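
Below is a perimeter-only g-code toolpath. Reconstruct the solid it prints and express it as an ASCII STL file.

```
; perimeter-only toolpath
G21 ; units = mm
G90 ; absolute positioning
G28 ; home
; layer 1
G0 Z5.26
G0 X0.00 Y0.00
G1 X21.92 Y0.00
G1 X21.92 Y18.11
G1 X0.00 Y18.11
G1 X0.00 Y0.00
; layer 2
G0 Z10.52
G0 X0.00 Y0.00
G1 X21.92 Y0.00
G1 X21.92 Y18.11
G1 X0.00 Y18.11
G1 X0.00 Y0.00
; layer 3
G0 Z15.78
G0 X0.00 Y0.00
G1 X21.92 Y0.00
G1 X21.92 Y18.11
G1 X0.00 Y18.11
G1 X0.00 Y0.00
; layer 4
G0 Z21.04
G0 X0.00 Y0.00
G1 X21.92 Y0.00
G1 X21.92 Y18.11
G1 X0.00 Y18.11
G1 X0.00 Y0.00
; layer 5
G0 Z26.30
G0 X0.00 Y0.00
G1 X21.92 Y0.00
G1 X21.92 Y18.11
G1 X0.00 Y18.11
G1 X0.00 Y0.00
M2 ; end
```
solid part
  facet normal 0.0000 0.0000 -1.0000
    outer loop
      vertex 21.92 18.11 0.00
      vertex 21.92 0.00 0.00
      vertex 0.00 0.00 0.00
    endloop
  endfacet
  facet normal 0.0000 0.0000 -1.0000
    outer loop
      vertex 0.00 18.11 0.00
      vertex 21.92 18.11 0.00
      vertex 0.00 0.00 0.00
    endloop
  endfacet
  facet normal 0.0000 0.0000 1.0000
    outer loop
      vertex 0.00 0.00 26.30
      vertex 21.92 0.00 26.30
      vertex 21.92 18.11 26.30
    endloop
  endfacet
  facet normal 0.0000 0.0000 1.0000
    outer loop
      vertex 0.00 0.00 26.30
      vertex 21.92 18.11 26.30
      vertex 0.00 18.11 26.30
    endloop
  endfacet
  facet normal 0.0000 -1.0000 0.0000
    outer loop
      vertex 0.00 0.00 0.00
      vertex 21.92 0.00 0.00
      vertex 21.92 0.00 26.30
    endloop
  endfacet
  facet normal 0.0000 -1.0000 0.0000
    outer loop
      vertex 0.00 0.00 0.00
      vertex 21.92 0.00 26.30
      vertex 0.00 0.00 26.30
    endloop
  endfacet
  facet normal 0.0000 1.0000 0.0000
    outer loop
      vertex 21.92 18.11 26.30
      vertex 21.92 18.11 0.00
      vertex 0.00 18.11 0.00
    endloop
  endfacet
  facet normal 0.0000 1.0000 0.0000
    outer loop
      vertex 0.00 18.11 26.30
      vertex 21.92 18.11 26.30
      vertex 0.00 18.11 0.00
    endloop
  endfacet
  facet normal -1.0000 0.0000 0.0000
    outer loop
      vertex 0.00 18.11 26.30
      vertex 0.00 18.11 0.00
      vertex 0.00 0.00 0.00
    endloop
  endfacet
  facet normal -1.0000 0.0000 0.0000
    outer loop
      vertex 0.00 0.00 26.30
      vertex 0.00 18.11 26.30
      vertex 0.00 0.00 0.00
    endloop
  endfacet
  facet normal 1.0000 0.0000 0.0000
    outer loop
      vertex 21.92 0.00 0.00
      vertex 21.92 18.11 0.00
      vertex 21.92 18.11 26.30
    endloop
  endfacet
  facet normal 1.0000 0.0000 0.0000
    outer loop
      vertex 21.92 0.00 0.00
      vertex 21.92 18.11 26.30
      vertex 21.92 0.00 26.30
    endloop
  endfacet
endsolid part

The G0 Z moves step by Δz≈5.26 mm. Every layer's G1 loop is the same polygon, so the solid is a straight extrusion of it from z=0 to z≈26.3. Closing with flat bottom and top caps and triangulating gives 12 facets — a rectangular box, roughly 21.9 × 18.1 mm footprint and 26.3 mm tall.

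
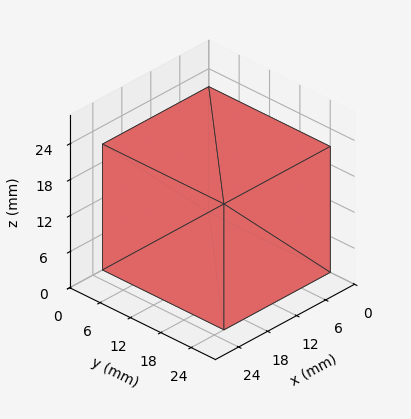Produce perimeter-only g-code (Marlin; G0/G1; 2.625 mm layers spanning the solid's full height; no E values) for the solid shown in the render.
Reading the render: the shape is a rectangular box, roughly 22 × 24 mm footprint and 21 mm tall (dimensions read to the nearest mm from the axis ticks). For the g-code, the solid's height is divided into equal slices at the stated Δz and each level perimeter traced with G1 moves after a G0 lift.

; perimeter-only toolpath
G21 ; units = mm
G90 ; absolute positioning
G28 ; home
; layer 1
G0 Z2.625
G0 X0.000 Y0.000
G1 X22.000 Y0.000
G1 X22.000 Y24.000
G1 X0.000 Y24.000
G1 X0.000 Y0.000
; layer 2
G0 Z5.250
G0 X0.000 Y0.000
G1 X22.000 Y0.000
G1 X22.000 Y24.000
G1 X0.000 Y24.000
G1 X0.000 Y0.000
; layer 3
G0 Z7.875
G0 X0.000 Y0.000
G1 X22.000 Y0.000
G1 X22.000 Y24.000
G1 X0.000 Y24.000
G1 X0.000 Y0.000
; layer 4
G0 Z10.500
G0 X0.000 Y0.000
G1 X22.000 Y0.000
G1 X22.000 Y24.000
G1 X0.000 Y24.000
G1 X0.000 Y0.000
; layer 5
G0 Z13.125
G0 X0.000 Y0.000
G1 X22.000 Y0.000
G1 X22.000 Y24.000
G1 X0.000 Y24.000
G1 X0.000 Y0.000
; layer 6
G0 Z15.750
G0 X0.000 Y0.000
G1 X22.000 Y0.000
G1 X22.000 Y24.000
G1 X0.000 Y24.000
G1 X0.000 Y0.000
; layer 7
G0 Z18.375
G0 X0.000 Y0.000
G1 X22.000 Y0.000
G1 X22.000 Y24.000
G1 X0.000 Y24.000
G1 X0.000 Y0.000
; layer 8
G0 Z21.000
G0 X0.000 Y0.000
G1 X22.000 Y0.000
G1 X22.000 Y24.000
G1 X0.000 Y24.000
G1 X0.000 Y0.000
M2 ; end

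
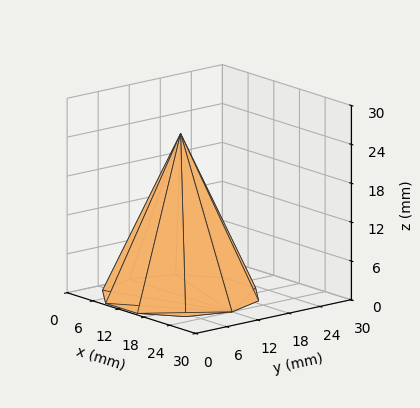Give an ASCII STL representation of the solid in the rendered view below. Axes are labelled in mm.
Reading the render: the shape is a regular 10-sided pyramid, base circumscribed radius ≈ 12 mm, apex at z ≈ 25 mm (dimensions read to the nearest mm from the axis ticks). For the STL, each face is triangulated and given an outward normal.

solid part
  facet normal 0.0000 0.0000 -1.0000
    outer loop
      vertex 15.71 23.41 0.00
      vertex 21.71 19.05 0.00
      vertex 24.00 12.00 0.00
    endloop
  endfacet
  facet normal 0.0000 0.0000 -1.0000
    outer loop
      vertex 8.29 23.41 0.00
      vertex 15.71 23.41 0.00
      vertex 24.00 12.00 0.00
    endloop
  endfacet
  facet normal 0.0000 0.0000 -1.0000
    outer loop
      vertex 2.29 19.05 0.00
      vertex 8.29 23.41 0.00
      vertex 24.00 12.00 0.00
    endloop
  endfacet
  facet normal 0.0000 0.0000 -1.0000
    outer loop
      vertex 0.00 12.00 0.00
      vertex 2.29 19.05 0.00
      vertex 24.00 12.00 0.00
    endloop
  endfacet
  facet normal 0.0000 0.0000 -1.0000
    outer loop
      vertex 2.29 4.95 0.00
      vertex 0.00 12.00 0.00
      vertex 24.00 12.00 0.00
    endloop
  endfacet
  facet normal 0.0000 0.0000 -1.0000
    outer loop
      vertex 8.29 0.59 0.00
      vertex 2.29 4.95 0.00
      vertex 24.00 12.00 0.00
    endloop
  endfacet
  facet normal 0.0000 0.0000 -1.0000
    outer loop
      vertex 15.71 0.59 0.00
      vertex 8.29 0.59 0.00
      vertex 24.00 12.00 0.00
    endloop
  endfacet
  facet normal 0.0000 0.0000 -1.0000
    outer loop
      vertex 21.71 4.95 0.00
      vertex 15.71 0.59 0.00
      vertex 24.00 12.00 0.00
    endloop
  endfacet
  facet normal 0.8652 0.2810 0.4153
    outer loop
      vertex 24.00 12.00 0.00
      vertex 21.71 19.05 0.00
      vertex 12.00 12.00 25.00
    endloop
  endfacet
  facet normal 0.5348 0.7359 0.4152
    outer loop
      vertex 21.71 19.05 0.00
      vertex 15.71 23.41 0.00
      vertex 12.00 12.00 25.00
    endloop
  endfacet
  facet normal 0.0000 0.9097 0.4152
    outer loop
      vertex 15.71 23.41 0.00
      vertex 8.29 23.41 0.00
      vertex 12.00 12.00 25.00
    endloop
  endfacet
  facet normal -0.5348 0.7359 0.4152
    outer loop
      vertex 8.29 23.41 0.00
      vertex 2.29 19.05 0.00
      vertex 12.00 12.00 25.00
    endloop
  endfacet
  facet normal -0.8652 0.2810 0.4153
    outer loop
      vertex 2.29 19.05 0.00
      vertex 0.00 12.00 0.00
      vertex 12.00 12.00 25.00
    endloop
  endfacet
  facet normal -0.8652 -0.2810 0.4153
    outer loop
      vertex 0.00 12.00 0.00
      vertex 2.29 4.95 0.00
      vertex 12.00 12.00 25.00
    endloop
  endfacet
  facet normal -0.5348 -0.7359 0.4152
    outer loop
      vertex 2.29 4.95 0.00
      vertex 8.29 0.59 0.00
      vertex 12.00 12.00 25.00
    endloop
  endfacet
  facet normal 0.0000 -0.9097 0.4152
    outer loop
      vertex 8.29 0.59 0.00
      vertex 15.71 0.59 0.00
      vertex 12.00 12.00 25.00
    endloop
  endfacet
  facet normal 0.5348 -0.7359 0.4152
    outer loop
      vertex 15.71 0.59 0.00
      vertex 21.71 4.95 0.00
      vertex 12.00 12.00 25.00
    endloop
  endfacet
  facet normal 0.8652 -0.2810 0.4153
    outer loop
      vertex 21.71 4.95 0.00
      vertex 24.00 12.00 0.00
      vertex 12.00 12.00 25.00
    endloop
  endfacet
endsolid part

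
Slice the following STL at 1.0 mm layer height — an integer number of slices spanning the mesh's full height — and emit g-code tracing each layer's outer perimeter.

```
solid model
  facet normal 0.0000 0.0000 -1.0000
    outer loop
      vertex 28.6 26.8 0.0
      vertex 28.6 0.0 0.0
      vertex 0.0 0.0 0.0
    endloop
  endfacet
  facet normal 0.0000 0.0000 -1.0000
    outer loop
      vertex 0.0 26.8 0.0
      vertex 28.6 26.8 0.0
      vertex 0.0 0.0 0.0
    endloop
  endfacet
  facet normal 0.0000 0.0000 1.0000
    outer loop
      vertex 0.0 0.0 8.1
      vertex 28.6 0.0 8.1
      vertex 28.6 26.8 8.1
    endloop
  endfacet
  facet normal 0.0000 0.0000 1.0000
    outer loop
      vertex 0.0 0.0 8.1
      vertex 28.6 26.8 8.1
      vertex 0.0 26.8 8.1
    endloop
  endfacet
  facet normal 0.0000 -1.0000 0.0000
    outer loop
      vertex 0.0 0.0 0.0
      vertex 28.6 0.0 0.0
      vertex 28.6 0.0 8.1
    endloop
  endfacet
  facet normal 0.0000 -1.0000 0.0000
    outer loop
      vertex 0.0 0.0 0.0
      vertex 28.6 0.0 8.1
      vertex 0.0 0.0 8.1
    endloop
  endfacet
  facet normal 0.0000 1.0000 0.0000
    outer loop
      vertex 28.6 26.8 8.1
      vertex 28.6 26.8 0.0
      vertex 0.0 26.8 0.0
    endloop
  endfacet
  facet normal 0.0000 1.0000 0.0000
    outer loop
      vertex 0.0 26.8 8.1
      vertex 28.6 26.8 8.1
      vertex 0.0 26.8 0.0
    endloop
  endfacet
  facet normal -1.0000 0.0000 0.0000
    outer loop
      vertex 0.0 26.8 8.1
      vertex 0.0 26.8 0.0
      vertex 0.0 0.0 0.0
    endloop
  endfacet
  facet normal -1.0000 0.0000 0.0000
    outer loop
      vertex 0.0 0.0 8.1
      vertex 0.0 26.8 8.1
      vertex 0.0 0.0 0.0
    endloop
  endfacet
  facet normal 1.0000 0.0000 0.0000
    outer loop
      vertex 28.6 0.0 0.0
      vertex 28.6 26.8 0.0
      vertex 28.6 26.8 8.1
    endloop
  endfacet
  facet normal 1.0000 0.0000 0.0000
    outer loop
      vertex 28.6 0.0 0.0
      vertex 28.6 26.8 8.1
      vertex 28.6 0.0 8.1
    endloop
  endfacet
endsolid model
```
; perimeter-only toolpath
G21 ; units = mm
G90 ; absolute positioning
G28 ; home
; layer 1
G0 Z1.0
G0 X0.0 Y0.0
G1 X28.6 Y0.0
G1 X28.6 Y26.8
G1 X0.0 Y26.8
G1 X0.0 Y0.0
; layer 2
G0 Z2.0
G0 X0.0 Y0.0
G1 X28.6 Y0.0
G1 X28.6 Y26.8
G1 X0.0 Y26.8
G1 X0.0 Y0.0
; layer 3
G0 Z3.0
G0 X0.0 Y0.0
G1 X28.6 Y0.0
G1 X28.6 Y26.8
G1 X0.0 Y26.8
G1 X0.0 Y0.0
; layer 4
G0 Z4.0
G0 X0.0 Y0.0
G1 X28.6 Y0.0
G1 X28.6 Y26.8
G1 X0.0 Y26.8
G1 X0.0 Y0.0
; layer 5
G0 Z5.1
G0 X0.0 Y0.0
G1 X28.6 Y0.0
G1 X28.6 Y26.8
G1 X0.0 Y26.8
G1 X0.0 Y0.0
; layer 6
G0 Z6.1
G0 X0.0 Y0.0
G1 X28.6 Y0.0
G1 X28.6 Y26.8
G1 X0.0 Y26.8
G1 X0.0 Y0.0
; layer 7
G0 Z7.1
G0 X0.0 Y0.0
G1 X28.6 Y0.0
G1 X28.6 Y26.8
G1 X0.0 Y26.8
G1 X0.0 Y0.0
; layer 8
G0 Z8.1
G0 X0.0 Y0.0
G1 X28.6 Y0.0
G1 X28.6 Y26.8
G1 X0.0 Y26.8
G1 X0.0 Y0.0
M2 ; end

The solid is a rectangular box, roughly 28.6 × 26.8 mm footprint and 8.1 mm tall. Slicing at Δz = 1.0 mm — 8 equal slices spanning the solid's height, so layer i sits at z = i·h/8 — gives 8 non-empty perimeters. Each is a 4-segment closed polygon; G0 lifts to the layer z and rapids to the start vertex, then G1 traces the edges.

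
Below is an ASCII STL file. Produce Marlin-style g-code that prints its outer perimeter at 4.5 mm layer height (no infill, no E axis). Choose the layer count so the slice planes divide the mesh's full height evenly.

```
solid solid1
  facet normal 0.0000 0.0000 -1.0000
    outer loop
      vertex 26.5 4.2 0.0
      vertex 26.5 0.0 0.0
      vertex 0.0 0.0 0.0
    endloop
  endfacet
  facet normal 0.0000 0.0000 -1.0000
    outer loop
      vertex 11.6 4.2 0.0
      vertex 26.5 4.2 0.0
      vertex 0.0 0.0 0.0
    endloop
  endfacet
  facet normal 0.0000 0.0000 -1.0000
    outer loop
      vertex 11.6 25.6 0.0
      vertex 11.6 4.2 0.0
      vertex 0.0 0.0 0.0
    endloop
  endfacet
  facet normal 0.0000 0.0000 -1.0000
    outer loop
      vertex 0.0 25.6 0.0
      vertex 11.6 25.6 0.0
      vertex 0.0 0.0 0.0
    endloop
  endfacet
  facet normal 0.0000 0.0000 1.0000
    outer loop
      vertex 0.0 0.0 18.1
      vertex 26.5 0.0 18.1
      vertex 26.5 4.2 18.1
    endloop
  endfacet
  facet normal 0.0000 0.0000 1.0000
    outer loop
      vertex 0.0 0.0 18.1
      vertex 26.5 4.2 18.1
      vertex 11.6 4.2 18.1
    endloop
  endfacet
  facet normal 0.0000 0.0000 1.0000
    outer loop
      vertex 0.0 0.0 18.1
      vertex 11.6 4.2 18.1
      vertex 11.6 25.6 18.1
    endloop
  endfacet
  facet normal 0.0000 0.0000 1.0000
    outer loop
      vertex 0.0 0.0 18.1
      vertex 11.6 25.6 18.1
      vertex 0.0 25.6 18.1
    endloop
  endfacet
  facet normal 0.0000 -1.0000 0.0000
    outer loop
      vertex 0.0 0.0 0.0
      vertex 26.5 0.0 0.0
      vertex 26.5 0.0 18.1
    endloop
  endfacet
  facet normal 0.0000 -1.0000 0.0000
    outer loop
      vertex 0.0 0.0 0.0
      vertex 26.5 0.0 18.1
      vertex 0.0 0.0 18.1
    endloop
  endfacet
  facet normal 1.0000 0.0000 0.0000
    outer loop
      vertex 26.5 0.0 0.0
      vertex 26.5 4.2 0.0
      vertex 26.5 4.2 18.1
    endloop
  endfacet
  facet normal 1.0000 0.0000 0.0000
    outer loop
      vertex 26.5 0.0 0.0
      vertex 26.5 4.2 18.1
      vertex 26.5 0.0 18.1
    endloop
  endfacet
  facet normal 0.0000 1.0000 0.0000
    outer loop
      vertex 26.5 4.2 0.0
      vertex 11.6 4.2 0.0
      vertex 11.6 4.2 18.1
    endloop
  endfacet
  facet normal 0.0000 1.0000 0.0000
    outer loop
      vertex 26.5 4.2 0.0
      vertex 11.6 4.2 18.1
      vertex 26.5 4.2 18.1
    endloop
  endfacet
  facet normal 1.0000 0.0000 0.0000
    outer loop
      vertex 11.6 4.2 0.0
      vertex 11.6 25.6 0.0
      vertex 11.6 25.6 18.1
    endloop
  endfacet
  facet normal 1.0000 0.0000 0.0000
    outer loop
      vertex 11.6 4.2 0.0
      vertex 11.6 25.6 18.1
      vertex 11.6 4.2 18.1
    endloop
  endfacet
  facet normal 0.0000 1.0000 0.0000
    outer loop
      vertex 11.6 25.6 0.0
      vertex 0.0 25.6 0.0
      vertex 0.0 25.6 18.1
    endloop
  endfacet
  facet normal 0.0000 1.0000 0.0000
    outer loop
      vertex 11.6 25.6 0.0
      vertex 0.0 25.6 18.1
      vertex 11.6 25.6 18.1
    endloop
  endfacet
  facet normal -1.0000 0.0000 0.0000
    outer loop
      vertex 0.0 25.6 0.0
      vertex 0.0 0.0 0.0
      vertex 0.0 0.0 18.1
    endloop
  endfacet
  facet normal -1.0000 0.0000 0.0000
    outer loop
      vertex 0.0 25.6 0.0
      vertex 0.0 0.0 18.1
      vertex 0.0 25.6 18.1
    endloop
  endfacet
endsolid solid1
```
; perimeter-only toolpath
G21 ; units = mm
G90 ; absolute positioning
G28 ; home
; layer 1
G0 Z4.5
G0 X0.0 Y0.0
G1 X26.5 Y0.0
G1 X26.5 Y4.2
G1 X11.6 Y4.2
G1 X11.6 Y25.6
G1 X0.0 Y25.6
G1 X0.0 Y0.0
; layer 2
G0 Z9.1
G0 X0.0 Y0.0
G1 X26.5 Y0.0
G1 X26.5 Y4.2
G1 X11.6 Y4.2
G1 X11.6 Y25.6
G1 X0.0 Y25.6
G1 X0.0 Y0.0
; layer 3
G0 Z13.6
G0 X0.0 Y0.0
G1 X26.5 Y0.0
G1 X26.5 Y4.2
G1 X11.6 Y4.2
G1 X11.6 Y25.6
G1 X0.0 Y25.6
G1 X0.0 Y0.0
; layer 4
G0 Z18.1
G0 X0.0 Y0.0
G1 X26.5 Y0.0
G1 X26.5 Y4.2
G1 X11.6 Y4.2
G1 X11.6 Y25.6
G1 X0.0 Y25.6
G1 X0.0 Y0.0
M2 ; end

The solid is an L-shaped prism: outer 26.5 × 25.6 mm, arm thicknesses ≈ 4.2 mm (horizontal) and 11.6 mm (vertical), extruded 18.1 mm in z. Slicing at Δz = 4.5 mm — 4 equal slices spanning the solid's height, so layer i sits at z = i·h/4 — gives 4 non-empty perimeters. Each is a 6-segment closed polygon; G0 lifts to the layer z and rapids to the start vertex, then G1 traces the edges.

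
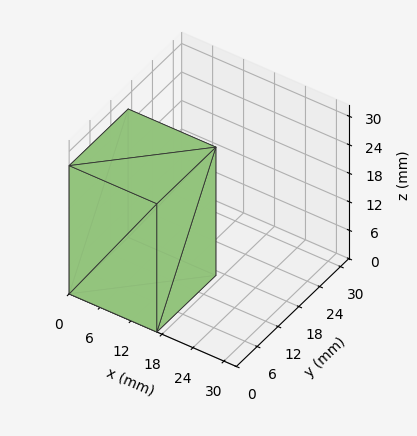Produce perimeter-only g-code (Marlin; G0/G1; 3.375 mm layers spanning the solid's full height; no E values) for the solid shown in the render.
Reading the render: the shape is a rectangular box, roughly 17 × 17 mm footprint and 27 mm tall (dimensions read to the nearest mm from the axis ticks). For the g-code, the solid's height is divided into equal slices at the stated Δz and each level perimeter traced with G1 moves after a G0 lift.

; perimeter-only toolpath
G21 ; units = mm
G90 ; absolute positioning
G28 ; home
; layer 1
G0 Z3.375
G0 X0.000 Y0.000
G1 X17.000 Y0.000
G1 X17.000 Y17.000
G1 X0.000 Y17.000
G1 X0.000 Y0.000
; layer 2
G0 Z6.750
G0 X0.000 Y0.000
G1 X17.000 Y0.000
G1 X17.000 Y17.000
G1 X0.000 Y17.000
G1 X0.000 Y0.000
; layer 3
G0 Z10.125
G0 X0.000 Y0.000
G1 X17.000 Y0.000
G1 X17.000 Y17.000
G1 X0.000 Y17.000
G1 X0.000 Y0.000
; layer 4
G0 Z13.500
G0 X0.000 Y0.000
G1 X17.000 Y0.000
G1 X17.000 Y17.000
G1 X0.000 Y17.000
G1 X0.000 Y0.000
; layer 5
G0 Z16.875
G0 X0.000 Y0.000
G1 X17.000 Y0.000
G1 X17.000 Y17.000
G1 X0.000 Y17.000
G1 X0.000 Y0.000
; layer 6
G0 Z20.250
G0 X0.000 Y0.000
G1 X17.000 Y0.000
G1 X17.000 Y17.000
G1 X0.000 Y17.000
G1 X0.000 Y0.000
; layer 7
G0 Z23.625
G0 X0.000 Y0.000
G1 X17.000 Y0.000
G1 X17.000 Y17.000
G1 X0.000 Y17.000
G1 X0.000 Y0.000
; layer 8
G0 Z27.000
G0 X0.000 Y0.000
G1 X17.000 Y0.000
G1 X17.000 Y17.000
G1 X0.000 Y17.000
G1 X0.000 Y0.000
M2 ; end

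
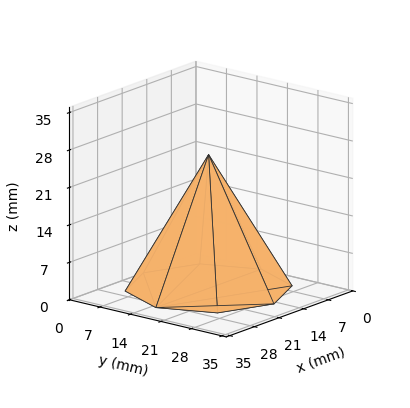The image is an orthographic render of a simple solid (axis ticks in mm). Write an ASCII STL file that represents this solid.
Reading the render: the shape is a regular 8-sided pyramid, base circumscribed radius ≈ 15 mm, apex at z ≈ 25 mm (dimensions read to the nearest mm from the axis ticks). For the STL, each face is triangulated and given an outward normal.

solid part
  facet normal 0.0000 0.0000 -1.0000
    outer loop
      vertex 15.0 30.0 0.0
      vertex 25.6 25.6 0.0
      vertex 30.0 15.0 0.0
    endloop
  endfacet
  facet normal 0.0000 0.0000 -1.0000
    outer loop
      vertex 4.4 25.6 0.0
      vertex 15.0 30.0 0.0
      vertex 30.0 15.0 0.0
    endloop
  endfacet
  facet normal 0.0000 0.0000 -1.0000
    outer loop
      vertex 0.0 15.0 0.0
      vertex 4.4 25.6 0.0
      vertex 30.0 15.0 0.0
    endloop
  endfacet
  facet normal 0.0000 0.0000 -1.0000
    outer loop
      vertex 4.4 4.4 0.0
      vertex 0.0 15.0 0.0
      vertex 30.0 15.0 0.0
    endloop
  endfacet
  facet normal 0.0000 0.0000 -1.0000
    outer loop
      vertex 15.0 0.0 0.0
      vertex 4.4 4.4 0.0
      vertex 30.0 15.0 0.0
    endloop
  endfacet
  facet normal 0.0000 0.0000 -1.0000
    outer loop
      vertex 25.6 4.4 0.0
      vertex 15.0 0.0 0.0
      vertex 30.0 15.0 0.0
    endloop
  endfacet
  facet normal 0.8078 0.3353 0.4847
    outer loop
      vertex 30.0 15.0 0.0
      vertex 25.6 25.6 0.0
      vertex 15.0 15.0 25.0
    endloop
  endfacet
  facet normal 0.3353 0.8078 0.4847
    outer loop
      vertex 25.6 25.6 0.0
      vertex 15.0 30.0 0.0
      vertex 15.0 15.0 25.0
    endloop
  endfacet
  facet normal -0.3353 0.8078 0.4847
    outer loop
      vertex 15.0 30.0 0.0
      vertex 4.4 25.6 0.0
      vertex 15.0 15.0 25.0
    endloop
  endfacet
  facet normal -0.8078 0.3353 0.4847
    outer loop
      vertex 4.4 25.6 0.0
      vertex 0.0 15.0 0.0
      vertex 15.0 15.0 25.0
    endloop
  endfacet
  facet normal -0.8078 -0.3353 0.4847
    outer loop
      vertex 0.0 15.0 0.0
      vertex 4.4 4.4 0.0
      vertex 15.0 15.0 25.0
    endloop
  endfacet
  facet normal -0.3353 -0.8078 0.4847
    outer loop
      vertex 4.4 4.4 0.0
      vertex 15.0 0.0 0.0
      vertex 15.0 15.0 25.0
    endloop
  endfacet
  facet normal 0.3353 -0.8078 0.4847
    outer loop
      vertex 15.0 0.0 0.0
      vertex 25.6 4.4 0.0
      vertex 15.0 15.0 25.0
    endloop
  endfacet
  facet normal 0.8078 -0.3353 0.4847
    outer loop
      vertex 25.6 4.4 0.0
      vertex 30.0 15.0 0.0
      vertex 15.0 15.0 25.0
    endloop
  endfacet
endsolid part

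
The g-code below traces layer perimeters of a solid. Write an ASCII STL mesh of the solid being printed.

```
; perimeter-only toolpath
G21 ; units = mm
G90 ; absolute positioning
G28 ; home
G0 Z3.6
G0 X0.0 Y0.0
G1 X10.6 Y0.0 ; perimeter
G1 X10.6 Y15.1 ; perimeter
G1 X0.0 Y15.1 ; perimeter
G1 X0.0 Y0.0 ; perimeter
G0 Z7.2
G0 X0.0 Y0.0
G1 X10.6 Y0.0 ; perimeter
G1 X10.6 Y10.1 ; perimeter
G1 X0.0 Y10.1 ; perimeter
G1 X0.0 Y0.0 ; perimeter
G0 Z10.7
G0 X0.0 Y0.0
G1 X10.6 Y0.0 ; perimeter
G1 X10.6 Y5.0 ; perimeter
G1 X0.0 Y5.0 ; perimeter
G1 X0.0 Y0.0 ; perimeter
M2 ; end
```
solid part
  facet normal 0.0000 0.0000 -1.0000
    outer loop
      vertex 10.6 20.1 0.0
      vertex 10.6 0.0 0.0
      vertex 0.0 0.0 0.0
    endloop
  endfacet
  facet normal 0.0000 0.0000 -1.0000
    outer loop
      vertex 0.0 20.1 0.0
      vertex 10.6 20.1 0.0
      vertex 0.0 0.0 0.0
    endloop
  endfacet
  facet normal 0.0000 -1.0000 0.0000
    outer loop
      vertex 0.0 0.0 0.0
      vertex 10.6 0.0 0.0
      vertex 10.6 0.0 14.3
    endloop
  endfacet
  facet normal 0.0000 -1.0000 0.0000
    outer loop
      vertex 0.0 0.0 0.0
      vertex 10.6 0.0 14.3
      vertex 0.0 0.0 14.3
    endloop
  endfacet
  facet normal 0.0000 0.5797 0.8148
    outer loop
      vertex 0.0 0.0 14.3
      vertex 10.6 0.0 14.3
      vertex 10.6 20.1 0.0
    endloop
  endfacet
  facet normal 0.0000 0.5797 0.8148
    outer loop
      vertex 0.0 0.0 14.3
      vertex 10.6 20.1 0.0
      vertex 0.0 20.1 0.0
    endloop
  endfacet
  facet normal -1.0000 0.0000 0.0000
    outer loop
      vertex 0.0 0.0 14.3
      vertex 0.0 20.1 0.0
      vertex 0.0 0.0 0.0
    endloop
  endfacet
  facet normal 1.0000 0.0000 0.0000
    outer loop
      vertex 10.6 0.0 0.0
      vertex 10.6 20.1 0.0
      vertex 10.6 0.0 14.3
    endloop
  endfacet
endsolid part

The G0 Z moves step by Δz≈3.6 mm. The G1 loops shrink linearly with z, so the solid tapers from its base footprint up to z≈14.3. Closing with a flat bottom cap and the tapered top and triangulating gives 8 facets — a wedge (ramp): 10.6 × 20.1 mm base, rising to 14.3 mm along the y=0 edge and sloping linearly to z=0 at y=20.1.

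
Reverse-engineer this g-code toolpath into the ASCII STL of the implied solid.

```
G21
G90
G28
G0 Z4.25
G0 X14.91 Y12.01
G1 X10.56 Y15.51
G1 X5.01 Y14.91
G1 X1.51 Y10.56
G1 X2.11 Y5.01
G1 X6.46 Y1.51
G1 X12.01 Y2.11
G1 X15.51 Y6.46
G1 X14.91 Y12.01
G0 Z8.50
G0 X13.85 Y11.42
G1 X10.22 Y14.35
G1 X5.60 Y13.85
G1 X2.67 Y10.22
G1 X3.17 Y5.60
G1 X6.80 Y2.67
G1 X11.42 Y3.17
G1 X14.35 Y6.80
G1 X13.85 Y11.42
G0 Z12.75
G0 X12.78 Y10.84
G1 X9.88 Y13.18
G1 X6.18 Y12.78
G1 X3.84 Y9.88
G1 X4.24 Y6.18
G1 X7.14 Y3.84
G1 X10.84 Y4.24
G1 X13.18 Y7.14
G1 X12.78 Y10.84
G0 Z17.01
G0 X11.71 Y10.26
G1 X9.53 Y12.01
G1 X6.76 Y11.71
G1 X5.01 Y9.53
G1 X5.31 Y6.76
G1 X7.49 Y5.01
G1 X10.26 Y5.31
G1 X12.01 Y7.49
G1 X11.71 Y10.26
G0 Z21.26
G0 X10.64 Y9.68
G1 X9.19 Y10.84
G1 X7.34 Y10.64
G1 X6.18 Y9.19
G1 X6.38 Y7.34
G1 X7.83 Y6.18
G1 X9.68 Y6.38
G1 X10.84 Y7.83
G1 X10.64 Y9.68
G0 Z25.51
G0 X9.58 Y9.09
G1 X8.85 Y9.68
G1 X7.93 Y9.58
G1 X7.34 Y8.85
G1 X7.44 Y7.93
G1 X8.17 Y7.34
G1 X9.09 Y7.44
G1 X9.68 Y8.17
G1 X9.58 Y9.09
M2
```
solid part
  facet normal 0.0000 0.0000 -1.0000
    outer loop
      vertex 4.43 15.98 0.00
      vertex 10.90 16.68 0.00
      vertex 15.98 12.59 0.00
    endloop
  endfacet
  facet normal 0.0000 0.0000 -1.0000
    outer loop
      vertex 0.34 10.90 0.00
      vertex 4.43 15.98 0.00
      vertex 15.98 12.59 0.00
    endloop
  endfacet
  facet normal 0.0000 0.0000 -1.0000
    outer loop
      vertex 1.04 4.43 0.00
      vertex 0.34 10.90 0.00
      vertex 15.98 12.59 0.00
    endloop
  endfacet
  facet normal 0.0000 0.0000 -1.0000
    outer loop
      vertex 6.12 0.34 0.00
      vertex 1.04 4.43 0.00
      vertex 15.98 12.59 0.00
    endloop
  endfacet
  facet normal 0.0000 0.0000 -1.0000
    outer loop
      vertex 12.59 1.04 0.00
      vertex 6.12 0.34 0.00
      vertex 15.98 12.59 0.00
    endloop
  endfacet
  facet normal 0.0000 0.0000 -1.0000
    outer loop
      vertex 16.68 6.12 0.00
      vertex 12.59 1.04 0.00
      vertex 15.98 12.59 0.00
    endloop
  endfacet
  facet normal 0.6063 0.7531 0.2554
    outer loop
      vertex 15.98 12.59 0.00
      vertex 10.90 16.68 0.00
      vertex 8.51 8.51 29.76
    endloop
  endfacet
  facet normal -0.1040 0.9612 0.2555
    outer loop
      vertex 10.90 16.68 0.00
      vertex 4.43 15.98 0.00
      vertex 8.51 8.51 29.76
    endloop
  endfacet
  facet normal -0.7531 0.6063 0.2554
    outer loop
      vertex 4.43 15.98 0.00
      vertex 0.34 10.90 0.00
      vertex 8.51 8.51 29.76
    endloop
  endfacet
  facet normal -0.9612 -0.1040 0.2555
    outer loop
      vertex 0.34 10.90 0.00
      vertex 1.04 4.43 0.00
      vertex 8.51 8.51 29.76
    endloop
  endfacet
  facet normal -0.6063 -0.7531 0.2554
    outer loop
      vertex 1.04 4.43 0.00
      vertex 6.12 0.34 0.00
      vertex 8.51 8.51 29.76
    endloop
  endfacet
  facet normal 0.1040 -0.9612 0.2555
    outer loop
      vertex 6.12 0.34 0.00
      vertex 12.59 1.04 0.00
      vertex 8.51 8.51 29.76
    endloop
  endfacet
  facet normal 0.7531 -0.6063 0.2554
    outer loop
      vertex 12.59 1.04 0.00
      vertex 16.68 6.12 0.00
      vertex 8.51 8.51 29.76
    endloop
  endfacet
  facet normal 0.9612 0.1040 0.2555
    outer loop
      vertex 16.68 6.12 0.00
      vertex 15.98 12.59 0.00
      vertex 8.51 8.51 29.76
    endloop
  endfacet
endsolid part

The G0 Z moves step by Δz≈4.25 mm. The G1 loops shrink linearly with z, so the solid tapers from its base footprint up to z≈29.8. Closing with a flat bottom cap and the tapered top and triangulating gives 14 facets — a regular 8-sided pyramid, base circumscribed radius ≈ 8.51 mm, apex at z ≈ 29.8 mm.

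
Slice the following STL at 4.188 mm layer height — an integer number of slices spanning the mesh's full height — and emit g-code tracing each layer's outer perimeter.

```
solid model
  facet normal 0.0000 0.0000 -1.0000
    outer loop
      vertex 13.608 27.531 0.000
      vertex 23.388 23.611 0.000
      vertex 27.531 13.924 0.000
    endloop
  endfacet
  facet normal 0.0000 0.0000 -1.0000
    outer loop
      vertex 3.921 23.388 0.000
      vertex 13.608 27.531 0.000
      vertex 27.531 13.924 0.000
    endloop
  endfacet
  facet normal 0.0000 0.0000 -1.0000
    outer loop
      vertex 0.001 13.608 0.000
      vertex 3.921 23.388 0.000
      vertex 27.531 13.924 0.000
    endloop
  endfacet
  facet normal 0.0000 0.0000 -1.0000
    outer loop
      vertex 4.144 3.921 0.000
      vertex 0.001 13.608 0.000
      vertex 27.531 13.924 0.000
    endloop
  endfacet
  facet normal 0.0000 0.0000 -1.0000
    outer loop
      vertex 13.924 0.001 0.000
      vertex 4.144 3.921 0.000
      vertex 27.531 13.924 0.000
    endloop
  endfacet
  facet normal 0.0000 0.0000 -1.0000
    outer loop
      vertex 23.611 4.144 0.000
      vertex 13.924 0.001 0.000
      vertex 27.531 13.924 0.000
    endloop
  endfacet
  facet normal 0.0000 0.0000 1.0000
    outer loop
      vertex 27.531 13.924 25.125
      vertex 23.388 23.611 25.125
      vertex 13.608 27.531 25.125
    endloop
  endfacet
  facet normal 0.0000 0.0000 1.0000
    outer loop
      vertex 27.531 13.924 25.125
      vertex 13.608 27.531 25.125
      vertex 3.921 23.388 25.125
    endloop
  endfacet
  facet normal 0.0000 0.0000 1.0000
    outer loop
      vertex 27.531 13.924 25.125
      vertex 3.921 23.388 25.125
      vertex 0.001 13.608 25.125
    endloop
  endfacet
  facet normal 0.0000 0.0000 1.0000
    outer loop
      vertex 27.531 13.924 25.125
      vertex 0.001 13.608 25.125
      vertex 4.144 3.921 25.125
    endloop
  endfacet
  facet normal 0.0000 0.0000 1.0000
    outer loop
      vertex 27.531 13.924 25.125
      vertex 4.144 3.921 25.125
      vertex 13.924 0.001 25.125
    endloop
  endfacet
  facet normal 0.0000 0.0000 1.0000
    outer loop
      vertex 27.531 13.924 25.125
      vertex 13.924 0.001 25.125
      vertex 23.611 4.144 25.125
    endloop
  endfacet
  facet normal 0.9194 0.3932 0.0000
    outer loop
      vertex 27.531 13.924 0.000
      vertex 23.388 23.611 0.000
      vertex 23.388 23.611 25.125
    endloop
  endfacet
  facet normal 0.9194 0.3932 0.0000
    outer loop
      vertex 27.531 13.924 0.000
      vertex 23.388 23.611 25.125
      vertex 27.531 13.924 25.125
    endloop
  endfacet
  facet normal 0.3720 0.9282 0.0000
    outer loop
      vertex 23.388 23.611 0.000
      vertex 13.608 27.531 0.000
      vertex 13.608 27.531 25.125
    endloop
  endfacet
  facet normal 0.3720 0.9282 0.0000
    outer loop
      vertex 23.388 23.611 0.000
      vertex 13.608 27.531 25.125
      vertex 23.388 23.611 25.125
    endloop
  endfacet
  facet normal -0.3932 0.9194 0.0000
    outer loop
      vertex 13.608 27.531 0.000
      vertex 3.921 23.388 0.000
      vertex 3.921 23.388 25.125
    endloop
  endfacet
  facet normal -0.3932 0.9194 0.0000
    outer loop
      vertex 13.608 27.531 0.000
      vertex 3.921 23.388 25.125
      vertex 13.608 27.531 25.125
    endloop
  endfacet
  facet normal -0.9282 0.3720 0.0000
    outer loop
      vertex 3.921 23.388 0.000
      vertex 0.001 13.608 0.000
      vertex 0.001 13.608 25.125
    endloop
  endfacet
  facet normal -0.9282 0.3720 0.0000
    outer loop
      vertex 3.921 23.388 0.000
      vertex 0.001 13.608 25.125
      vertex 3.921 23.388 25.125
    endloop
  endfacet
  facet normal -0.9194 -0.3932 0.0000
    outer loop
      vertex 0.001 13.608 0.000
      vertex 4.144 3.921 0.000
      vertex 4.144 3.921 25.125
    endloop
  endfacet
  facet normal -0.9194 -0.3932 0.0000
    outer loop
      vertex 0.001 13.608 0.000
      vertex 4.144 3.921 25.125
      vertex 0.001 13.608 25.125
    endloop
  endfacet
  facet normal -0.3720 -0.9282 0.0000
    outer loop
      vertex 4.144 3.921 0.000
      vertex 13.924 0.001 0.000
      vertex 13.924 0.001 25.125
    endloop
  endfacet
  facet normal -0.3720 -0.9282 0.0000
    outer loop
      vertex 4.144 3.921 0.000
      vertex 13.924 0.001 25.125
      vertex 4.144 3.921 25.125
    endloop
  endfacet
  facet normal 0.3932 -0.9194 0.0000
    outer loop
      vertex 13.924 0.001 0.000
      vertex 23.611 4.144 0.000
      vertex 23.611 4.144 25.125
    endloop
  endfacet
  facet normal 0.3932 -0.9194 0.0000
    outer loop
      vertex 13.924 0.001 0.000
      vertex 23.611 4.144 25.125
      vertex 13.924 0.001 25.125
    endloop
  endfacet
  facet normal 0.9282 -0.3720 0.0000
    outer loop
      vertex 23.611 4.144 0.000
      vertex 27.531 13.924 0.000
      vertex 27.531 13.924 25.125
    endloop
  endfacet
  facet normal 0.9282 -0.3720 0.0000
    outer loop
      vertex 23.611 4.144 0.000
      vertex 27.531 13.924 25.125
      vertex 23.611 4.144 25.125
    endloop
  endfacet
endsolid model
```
; perimeter-only toolpath
G21 ; units = mm
G90 ; absolute positioning
G28 ; home
; layer 1
G0 Z4.188
G0 X27.531 Y13.924
G1 X23.388 Y23.611
G1 X13.608 Y27.531
G1 X3.921 Y23.388
G1 X0.001 Y13.608
G1 X4.144 Y3.921
G1 X13.924 Y0.001
G1 X23.611 Y4.144
G1 X27.531 Y13.924
; layer 2
G0 Z8.375
G0 X27.531 Y13.924
G1 X23.388 Y23.611
G1 X13.608 Y27.531
G1 X3.921 Y23.388
G1 X0.001 Y13.608
G1 X4.144 Y3.921
G1 X13.924 Y0.001
G1 X23.611 Y4.144
G1 X27.531 Y13.924
; layer 3
G0 Z12.562
G0 X27.531 Y13.924
G1 X23.388 Y23.611
G1 X13.608 Y27.531
G1 X3.921 Y23.388
G1 X0.001 Y13.608
G1 X4.144 Y3.921
G1 X13.924 Y0.001
G1 X23.611 Y4.144
G1 X27.531 Y13.924
; layer 4
G0 Z16.750
G0 X27.531 Y13.924
G1 X23.388 Y23.611
G1 X13.608 Y27.531
G1 X3.921 Y23.388
G1 X0.001 Y13.608
G1 X4.144 Y3.921
G1 X13.924 Y0.001
G1 X23.611 Y4.144
G1 X27.531 Y13.924
; layer 5
G0 Z20.938
G0 X27.531 Y13.924
G1 X23.388 Y23.611
G1 X13.608 Y27.531
G1 X3.921 Y23.388
G1 X0.001 Y13.608
G1 X4.144 Y3.921
G1 X13.924 Y0.001
G1 X23.611 Y4.144
G1 X27.531 Y13.924
; layer 6
G0 Z25.125
G0 X27.531 Y13.924
G1 X23.388 Y23.611
G1 X13.608 Y27.531
G1 X3.921 Y23.388
G1 X0.001 Y13.608
G1 X4.144 Y3.921
G1 X13.924 Y0.001
G1 X23.611 Y4.144
G1 X27.531 Y13.924
M2 ; end

The solid is a regular 8-sided prism (a cylinder approximated with 8 flat sides), circumscribed radius ≈ 13.8 mm, height ≈ 25.1 mm. Slicing at Δz = 4.188 mm — 6 equal slices spanning the solid's height, so layer i sits at z = i·h/6 — gives 6 non-empty perimeters. Each is a 8-segment closed polygon; G0 lifts to the layer z and rapids to the start vertex, then G1 traces the edges.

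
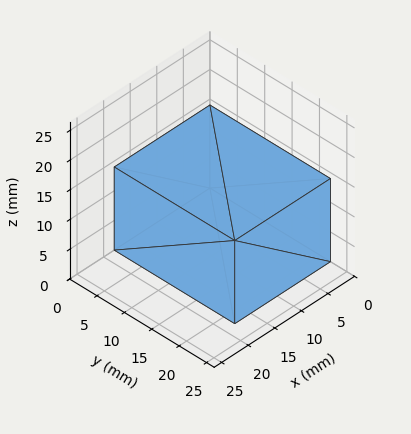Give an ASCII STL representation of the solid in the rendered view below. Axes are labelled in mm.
Reading the render: the shape is a rectangular box, roughly 18 × 22 mm footprint and 14 mm tall (dimensions read to the nearest mm from the axis ticks). For the STL, each face is triangulated and given an outward normal.

solid part
  facet normal 0.0000 0.0000 -1.0000
    outer loop
      vertex 18.000 22.000 0.000
      vertex 18.000 0.000 0.000
      vertex 0.000 0.000 0.000
    endloop
  endfacet
  facet normal 0.0000 0.0000 -1.0000
    outer loop
      vertex 0.000 22.000 0.000
      vertex 18.000 22.000 0.000
      vertex 0.000 0.000 0.000
    endloop
  endfacet
  facet normal 0.0000 0.0000 1.0000
    outer loop
      vertex 0.000 0.000 14.000
      vertex 18.000 0.000 14.000
      vertex 18.000 22.000 14.000
    endloop
  endfacet
  facet normal 0.0000 0.0000 1.0000
    outer loop
      vertex 0.000 0.000 14.000
      vertex 18.000 22.000 14.000
      vertex 0.000 22.000 14.000
    endloop
  endfacet
  facet normal 0.0000 -1.0000 0.0000
    outer loop
      vertex 0.000 0.000 0.000
      vertex 18.000 0.000 0.000
      vertex 18.000 0.000 14.000
    endloop
  endfacet
  facet normal 0.0000 -1.0000 0.0000
    outer loop
      vertex 0.000 0.000 0.000
      vertex 18.000 0.000 14.000
      vertex 0.000 0.000 14.000
    endloop
  endfacet
  facet normal 0.0000 1.0000 0.0000
    outer loop
      vertex 18.000 22.000 14.000
      vertex 18.000 22.000 0.000
      vertex 0.000 22.000 0.000
    endloop
  endfacet
  facet normal 0.0000 1.0000 0.0000
    outer loop
      vertex 0.000 22.000 14.000
      vertex 18.000 22.000 14.000
      vertex 0.000 22.000 0.000
    endloop
  endfacet
  facet normal -1.0000 0.0000 0.0000
    outer loop
      vertex 0.000 22.000 14.000
      vertex 0.000 22.000 0.000
      vertex 0.000 0.000 0.000
    endloop
  endfacet
  facet normal -1.0000 0.0000 0.0000
    outer loop
      vertex 0.000 0.000 14.000
      vertex 0.000 22.000 14.000
      vertex 0.000 0.000 0.000
    endloop
  endfacet
  facet normal 1.0000 0.0000 0.0000
    outer loop
      vertex 18.000 0.000 0.000
      vertex 18.000 22.000 0.000
      vertex 18.000 22.000 14.000
    endloop
  endfacet
  facet normal 1.0000 0.0000 0.0000
    outer loop
      vertex 18.000 0.000 0.000
      vertex 18.000 22.000 14.000
      vertex 18.000 0.000 14.000
    endloop
  endfacet
endsolid part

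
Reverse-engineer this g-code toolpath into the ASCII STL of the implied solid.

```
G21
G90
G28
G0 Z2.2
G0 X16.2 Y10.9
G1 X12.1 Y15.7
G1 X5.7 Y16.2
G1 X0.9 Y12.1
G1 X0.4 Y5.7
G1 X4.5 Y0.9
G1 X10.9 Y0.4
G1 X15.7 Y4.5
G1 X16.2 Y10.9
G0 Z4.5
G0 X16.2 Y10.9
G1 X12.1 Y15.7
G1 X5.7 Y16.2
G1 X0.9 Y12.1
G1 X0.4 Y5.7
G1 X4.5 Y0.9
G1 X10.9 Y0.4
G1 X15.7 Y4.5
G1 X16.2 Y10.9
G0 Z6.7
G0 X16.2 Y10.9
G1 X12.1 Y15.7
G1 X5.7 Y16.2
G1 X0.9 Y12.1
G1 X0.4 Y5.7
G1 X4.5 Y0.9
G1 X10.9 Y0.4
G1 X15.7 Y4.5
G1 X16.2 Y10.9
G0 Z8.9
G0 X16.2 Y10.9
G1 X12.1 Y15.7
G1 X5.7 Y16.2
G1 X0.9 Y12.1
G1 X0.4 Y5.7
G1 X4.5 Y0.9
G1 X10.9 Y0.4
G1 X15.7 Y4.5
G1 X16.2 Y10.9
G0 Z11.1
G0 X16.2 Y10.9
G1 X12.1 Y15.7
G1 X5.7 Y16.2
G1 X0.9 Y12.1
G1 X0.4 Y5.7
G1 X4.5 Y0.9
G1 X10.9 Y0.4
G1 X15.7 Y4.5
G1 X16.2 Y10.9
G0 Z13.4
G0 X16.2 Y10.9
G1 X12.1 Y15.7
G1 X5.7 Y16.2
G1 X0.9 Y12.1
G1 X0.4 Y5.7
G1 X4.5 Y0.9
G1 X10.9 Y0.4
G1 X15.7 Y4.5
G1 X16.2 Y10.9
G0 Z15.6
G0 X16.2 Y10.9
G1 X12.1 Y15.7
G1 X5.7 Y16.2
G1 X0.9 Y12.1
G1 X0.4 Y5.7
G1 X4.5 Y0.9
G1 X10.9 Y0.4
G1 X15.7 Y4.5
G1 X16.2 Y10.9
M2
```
solid part
  facet normal 0.0000 0.0000 -1.0000
    outer loop
      vertex 5.7 16.2 0.0
      vertex 12.1 15.7 0.0
      vertex 16.2 10.9 0.0
    endloop
  endfacet
  facet normal 0.0000 0.0000 -1.0000
    outer loop
      vertex 0.9 12.1 0.0
      vertex 5.7 16.2 0.0
      vertex 16.2 10.9 0.0
    endloop
  endfacet
  facet normal 0.0000 0.0000 -1.0000
    outer loop
      vertex 0.4 5.7 0.0
      vertex 0.9 12.1 0.0
      vertex 16.2 10.9 0.0
    endloop
  endfacet
  facet normal 0.0000 0.0000 -1.0000
    outer loop
      vertex 4.5 0.9 0.0
      vertex 0.4 5.7 0.0
      vertex 16.2 10.9 0.0
    endloop
  endfacet
  facet normal 0.0000 0.0000 -1.0000
    outer loop
      vertex 10.9 0.4 0.0
      vertex 4.5 0.9 0.0
      vertex 16.2 10.9 0.0
    endloop
  endfacet
  facet normal 0.0000 0.0000 -1.0000
    outer loop
      vertex 15.7 4.5 0.0
      vertex 10.9 0.4 0.0
      vertex 16.2 10.9 0.0
    endloop
  endfacet
  facet normal 0.0000 0.0000 1.0000
    outer loop
      vertex 16.2 10.9 15.6
      vertex 12.1 15.7 15.6
      vertex 5.7 16.2 15.6
    endloop
  endfacet
  facet normal 0.0000 0.0000 1.0000
    outer loop
      vertex 16.2 10.9 15.6
      vertex 5.7 16.2 15.6
      vertex 0.9 12.1 15.6
    endloop
  endfacet
  facet normal 0.0000 0.0000 1.0000
    outer loop
      vertex 16.2 10.9 15.6
      vertex 0.9 12.1 15.6
      vertex 0.4 5.7 15.6
    endloop
  endfacet
  facet normal 0.0000 0.0000 1.0000
    outer loop
      vertex 16.2 10.9 15.6
      vertex 0.4 5.7 15.6
      vertex 4.5 0.9 15.6
    endloop
  endfacet
  facet normal 0.0000 0.0000 1.0000
    outer loop
      vertex 16.2 10.9 15.6
      vertex 4.5 0.9 15.6
      vertex 10.9 0.4 15.6
    endloop
  endfacet
  facet normal 0.0000 0.0000 1.0000
    outer loop
      vertex 16.2 10.9 15.6
      vertex 10.9 0.4 15.6
      vertex 15.7 4.5 15.6
    endloop
  endfacet
  facet normal 0.7604 0.6495 0.0000
    outer loop
      vertex 16.2 10.9 0.0
      vertex 12.1 15.7 0.0
      vertex 12.1 15.7 15.6
    endloop
  endfacet
  facet normal 0.7604 0.6495 0.0000
    outer loop
      vertex 16.2 10.9 0.0
      vertex 12.1 15.7 15.6
      vertex 16.2 10.9 15.6
    endloop
  endfacet
  facet normal 0.0779 0.9970 0.0000
    outer loop
      vertex 12.1 15.7 0.0
      vertex 5.7 16.2 0.0
      vertex 5.7 16.2 15.6
    endloop
  endfacet
  facet normal 0.0779 0.9970 0.0000
    outer loop
      vertex 12.1 15.7 0.0
      vertex 5.7 16.2 15.6
      vertex 12.1 15.7 15.6
    endloop
  endfacet
  facet normal -0.6495 0.7604 0.0000
    outer loop
      vertex 5.7 16.2 0.0
      vertex 0.9 12.1 0.0
      vertex 0.9 12.1 15.6
    endloop
  endfacet
  facet normal -0.6495 0.7604 0.0000
    outer loop
      vertex 5.7 16.2 0.0
      vertex 0.9 12.1 15.6
      vertex 5.7 16.2 15.6
    endloop
  endfacet
  facet normal -0.9970 0.0779 0.0000
    outer loop
      vertex 0.9 12.1 0.0
      vertex 0.4 5.7 0.0
      vertex 0.4 5.7 15.6
    endloop
  endfacet
  facet normal -0.9970 0.0779 0.0000
    outer loop
      vertex 0.9 12.1 0.0
      vertex 0.4 5.7 15.6
      vertex 0.9 12.1 15.6
    endloop
  endfacet
  facet normal -0.7604 -0.6495 0.0000
    outer loop
      vertex 0.4 5.7 0.0
      vertex 4.5 0.9 0.0
      vertex 4.5 0.9 15.6
    endloop
  endfacet
  facet normal -0.7604 -0.6495 0.0000
    outer loop
      vertex 0.4 5.7 0.0
      vertex 4.5 0.9 15.6
      vertex 0.4 5.7 15.6
    endloop
  endfacet
  facet normal -0.0779 -0.9970 0.0000
    outer loop
      vertex 4.5 0.9 0.0
      vertex 10.9 0.4 0.0
      vertex 10.9 0.4 15.6
    endloop
  endfacet
  facet normal -0.0779 -0.9970 0.0000
    outer loop
      vertex 4.5 0.9 0.0
      vertex 10.9 0.4 15.6
      vertex 4.5 0.9 15.6
    endloop
  endfacet
  facet normal 0.6495 -0.7604 0.0000
    outer loop
      vertex 10.9 0.4 0.0
      vertex 15.7 4.5 0.0
      vertex 15.7 4.5 15.6
    endloop
  endfacet
  facet normal 0.6495 -0.7604 0.0000
    outer loop
      vertex 10.9 0.4 0.0
      vertex 15.7 4.5 15.6
      vertex 10.9 0.4 15.6
    endloop
  endfacet
  facet normal 0.9970 -0.0779 0.0000
    outer loop
      vertex 15.7 4.5 0.0
      vertex 16.2 10.9 0.0
      vertex 16.2 10.9 15.6
    endloop
  endfacet
  facet normal 0.9970 -0.0779 0.0000
    outer loop
      vertex 15.7 4.5 0.0
      vertex 16.2 10.9 15.6
      vertex 15.7 4.5 15.6
    endloop
  endfacet
endsolid part

The G0 Z moves step by Δz≈2.2 mm. Every layer's G1 loop is the same polygon, so the solid is a straight extrusion of it from z=0 to z≈15.6. Closing with flat bottom and top caps and triangulating gives 28 facets — a regular 8-sided prism (a cylinder approximated with 8 flat sides), circumscribed radius ≈ 8.3 mm, height ≈ 15.6 mm.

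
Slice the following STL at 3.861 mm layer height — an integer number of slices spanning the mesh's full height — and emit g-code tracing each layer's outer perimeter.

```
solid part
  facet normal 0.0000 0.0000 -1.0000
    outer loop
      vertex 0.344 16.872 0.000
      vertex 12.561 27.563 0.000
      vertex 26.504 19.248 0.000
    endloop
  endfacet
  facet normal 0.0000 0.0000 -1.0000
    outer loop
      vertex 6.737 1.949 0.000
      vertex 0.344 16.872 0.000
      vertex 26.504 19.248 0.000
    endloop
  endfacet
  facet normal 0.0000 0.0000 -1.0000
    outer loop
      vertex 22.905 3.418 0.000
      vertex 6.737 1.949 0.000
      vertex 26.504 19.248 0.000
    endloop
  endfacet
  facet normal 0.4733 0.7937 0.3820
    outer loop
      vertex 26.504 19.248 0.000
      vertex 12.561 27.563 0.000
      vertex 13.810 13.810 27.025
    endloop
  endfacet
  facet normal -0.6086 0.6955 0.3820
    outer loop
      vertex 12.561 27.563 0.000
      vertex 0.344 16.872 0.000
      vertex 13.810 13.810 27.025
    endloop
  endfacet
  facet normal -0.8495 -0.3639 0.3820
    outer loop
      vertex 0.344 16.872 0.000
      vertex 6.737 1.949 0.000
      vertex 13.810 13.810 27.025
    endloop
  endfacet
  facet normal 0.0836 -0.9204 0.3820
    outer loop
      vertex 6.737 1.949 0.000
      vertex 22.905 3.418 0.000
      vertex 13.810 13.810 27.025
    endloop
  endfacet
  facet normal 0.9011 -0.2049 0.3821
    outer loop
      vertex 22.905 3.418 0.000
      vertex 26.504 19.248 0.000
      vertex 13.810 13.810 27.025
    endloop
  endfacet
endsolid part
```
; perimeter-only toolpath
G21 ; units = mm
G90 ; absolute positioning
G28 ; home
; layer 1
G0 Z3.861
G0 X24.691 Y18.471
G1 X12.739 Y25.598
G1 X2.268 Y16.435
G1 X7.747 Y3.643
G1 X21.606 Y4.903
G1 X24.691 Y18.471
; layer 2
G0 Z7.721
G0 X22.877 Y17.694
G1 X12.918 Y23.634
G1 X4.191 Y15.997
G1 X8.758 Y5.338
G1 X20.306 Y6.387
G1 X22.877 Y17.694
; layer 3
G0 Z11.582
G0 X21.064 Y16.917
G1 X13.096 Y21.669
G1 X6.115 Y15.560
G1 X9.768 Y7.032
G1 X19.007 Y7.872
G1 X21.064 Y16.917
; layer 4
G0 Z15.443
G0 X19.250 Y16.141
G1 X13.275 Y19.704
G1 X8.039 Y15.122
G1 X10.779 Y8.727
G1 X17.708 Y9.356
G1 X19.250 Y16.141
; layer 5
G0 Z19.304
G0 X17.437 Y15.364
G1 X13.453 Y17.739
G1 X9.963 Y14.685
G1 X11.789 Y10.421
G1 X16.409 Y10.841
G1 X17.437 Y15.364
; layer 6
G0 Z23.164
G0 X15.623 Y14.587
G1 X13.632 Y15.775
G1 X11.886 Y14.247
G1 X12.800 Y12.116
G1 X15.109 Y12.325
G1 X15.623 Y14.587
M2 ; end

The solid is a regular 5-sided pyramid, base circumscribed radius ≈ 13.8 mm, apex at z ≈ 27 mm. Slicing at Δz = 3.861 mm — 7 equal slices spanning the solid's height, so layer i sits at z = i·h/7 — gives 6 non-empty perimeters. Each is a 5-segment closed polygon; G0 lifts to the layer z and rapids to the start vertex, then G1 traces the edges. The cross-section shrinks linearly with z (the slice at the apex is degenerate and omitted).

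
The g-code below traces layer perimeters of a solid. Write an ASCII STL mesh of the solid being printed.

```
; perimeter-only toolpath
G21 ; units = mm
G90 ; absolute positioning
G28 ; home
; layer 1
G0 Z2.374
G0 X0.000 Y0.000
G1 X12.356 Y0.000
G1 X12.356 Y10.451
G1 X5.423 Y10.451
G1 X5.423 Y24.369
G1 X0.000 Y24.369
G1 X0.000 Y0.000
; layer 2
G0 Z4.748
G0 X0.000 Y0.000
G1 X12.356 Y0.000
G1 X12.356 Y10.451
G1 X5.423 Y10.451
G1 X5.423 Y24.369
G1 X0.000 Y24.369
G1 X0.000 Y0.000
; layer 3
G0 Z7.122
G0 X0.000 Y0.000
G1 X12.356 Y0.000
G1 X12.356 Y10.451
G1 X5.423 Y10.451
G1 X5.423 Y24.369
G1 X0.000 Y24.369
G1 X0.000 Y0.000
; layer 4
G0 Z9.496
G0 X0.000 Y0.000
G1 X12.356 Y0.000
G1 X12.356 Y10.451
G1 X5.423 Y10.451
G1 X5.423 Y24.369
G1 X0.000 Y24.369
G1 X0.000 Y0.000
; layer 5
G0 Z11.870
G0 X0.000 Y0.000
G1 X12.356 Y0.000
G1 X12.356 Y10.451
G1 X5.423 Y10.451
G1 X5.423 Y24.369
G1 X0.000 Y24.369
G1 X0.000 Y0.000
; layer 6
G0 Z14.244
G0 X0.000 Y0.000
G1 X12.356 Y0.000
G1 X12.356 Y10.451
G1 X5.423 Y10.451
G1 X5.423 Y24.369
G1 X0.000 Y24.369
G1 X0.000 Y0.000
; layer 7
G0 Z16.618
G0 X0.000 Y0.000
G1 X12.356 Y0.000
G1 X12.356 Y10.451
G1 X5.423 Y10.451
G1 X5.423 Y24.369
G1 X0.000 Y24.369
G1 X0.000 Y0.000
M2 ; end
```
solid part
  facet normal 0.0000 0.0000 -1.0000
    outer loop
      vertex 12.356 10.451 0.000
      vertex 12.356 0.000 0.000
      vertex 0.000 0.000 0.000
    endloop
  endfacet
  facet normal 0.0000 0.0000 -1.0000
    outer loop
      vertex 5.423 10.451 0.000
      vertex 12.356 10.451 0.000
      vertex 0.000 0.000 0.000
    endloop
  endfacet
  facet normal 0.0000 0.0000 -1.0000
    outer loop
      vertex 5.423 24.369 0.000
      vertex 5.423 10.451 0.000
      vertex 0.000 0.000 0.000
    endloop
  endfacet
  facet normal 0.0000 0.0000 -1.0000
    outer loop
      vertex 0.000 24.369 0.000
      vertex 5.423 24.369 0.000
      vertex 0.000 0.000 0.000
    endloop
  endfacet
  facet normal 0.0000 0.0000 1.0000
    outer loop
      vertex 0.000 0.000 16.618
      vertex 12.356 0.000 16.618
      vertex 12.356 10.451 16.618
    endloop
  endfacet
  facet normal 0.0000 0.0000 1.0000
    outer loop
      vertex 0.000 0.000 16.618
      vertex 12.356 10.451 16.618
      vertex 5.423 10.451 16.618
    endloop
  endfacet
  facet normal 0.0000 0.0000 1.0000
    outer loop
      vertex 0.000 0.000 16.618
      vertex 5.423 10.451 16.618
      vertex 5.423 24.369 16.618
    endloop
  endfacet
  facet normal 0.0000 0.0000 1.0000
    outer loop
      vertex 0.000 0.000 16.618
      vertex 5.423 24.369 16.618
      vertex 0.000 24.369 16.618
    endloop
  endfacet
  facet normal 0.0000 -1.0000 0.0000
    outer loop
      vertex 0.000 0.000 0.000
      vertex 12.356 0.000 0.000
      vertex 12.356 0.000 16.618
    endloop
  endfacet
  facet normal 0.0000 -1.0000 0.0000
    outer loop
      vertex 0.000 0.000 0.000
      vertex 12.356 0.000 16.618
      vertex 0.000 0.000 16.618
    endloop
  endfacet
  facet normal 1.0000 0.0000 0.0000
    outer loop
      vertex 12.356 0.000 0.000
      vertex 12.356 10.451 0.000
      vertex 12.356 10.451 16.618
    endloop
  endfacet
  facet normal 1.0000 0.0000 0.0000
    outer loop
      vertex 12.356 0.000 0.000
      vertex 12.356 10.451 16.618
      vertex 12.356 0.000 16.618
    endloop
  endfacet
  facet normal 0.0000 1.0000 0.0000
    outer loop
      vertex 12.356 10.451 0.000
      vertex 5.423 10.451 0.000
      vertex 5.423 10.451 16.618
    endloop
  endfacet
  facet normal 0.0000 1.0000 0.0000
    outer loop
      vertex 12.356 10.451 0.000
      vertex 5.423 10.451 16.618
      vertex 12.356 10.451 16.618
    endloop
  endfacet
  facet normal 1.0000 0.0000 0.0000
    outer loop
      vertex 5.423 10.451 0.000
      vertex 5.423 24.369 0.000
      vertex 5.423 24.369 16.618
    endloop
  endfacet
  facet normal 1.0000 0.0000 0.0000
    outer loop
      vertex 5.423 10.451 0.000
      vertex 5.423 24.369 16.618
      vertex 5.423 10.451 16.618
    endloop
  endfacet
  facet normal 0.0000 1.0000 0.0000
    outer loop
      vertex 5.423 24.369 0.000
      vertex 0.000 24.369 0.000
      vertex 0.000 24.369 16.618
    endloop
  endfacet
  facet normal 0.0000 1.0000 0.0000
    outer loop
      vertex 5.423 24.369 0.000
      vertex 0.000 24.369 16.618
      vertex 5.423 24.369 16.618
    endloop
  endfacet
  facet normal -1.0000 0.0000 0.0000
    outer loop
      vertex 0.000 24.369 0.000
      vertex 0.000 0.000 0.000
      vertex 0.000 0.000 16.618
    endloop
  endfacet
  facet normal -1.0000 0.0000 0.0000
    outer loop
      vertex 0.000 24.369 0.000
      vertex 0.000 0.000 16.618
      vertex 0.000 24.369 16.618
    endloop
  endfacet
endsolid part

The G0 Z moves step by Δz≈2.374 mm. Every layer's G1 loop is the same polygon, so the solid is a straight extrusion of it from z=0 to z≈16.6. Closing with flat bottom and top caps and triangulating gives 20 facets — an L-shaped prism: outer 12.4 × 24.4 mm, arm thicknesses ≈ 10.5 mm (horizontal) and 5.42 mm (vertical), extruded 16.6 mm in z.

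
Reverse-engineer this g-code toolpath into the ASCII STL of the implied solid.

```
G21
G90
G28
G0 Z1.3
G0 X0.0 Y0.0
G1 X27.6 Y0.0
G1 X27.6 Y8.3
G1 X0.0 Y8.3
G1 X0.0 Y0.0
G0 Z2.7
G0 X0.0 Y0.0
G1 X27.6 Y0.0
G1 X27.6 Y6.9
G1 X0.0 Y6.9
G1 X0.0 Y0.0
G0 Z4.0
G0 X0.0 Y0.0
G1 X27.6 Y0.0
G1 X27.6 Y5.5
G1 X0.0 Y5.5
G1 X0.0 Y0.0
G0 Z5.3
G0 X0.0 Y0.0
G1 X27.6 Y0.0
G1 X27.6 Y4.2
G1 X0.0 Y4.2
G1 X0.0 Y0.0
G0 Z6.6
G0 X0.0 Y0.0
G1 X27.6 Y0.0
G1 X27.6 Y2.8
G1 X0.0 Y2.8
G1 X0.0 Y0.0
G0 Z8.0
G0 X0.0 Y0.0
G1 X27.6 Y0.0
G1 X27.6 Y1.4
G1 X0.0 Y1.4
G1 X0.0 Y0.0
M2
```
solid part
  facet normal 0.0000 0.0000 -1.0000
    outer loop
      vertex 27.6 9.7 0.0
      vertex 27.6 0.0 0.0
      vertex 0.0 0.0 0.0
    endloop
  endfacet
  facet normal 0.0000 0.0000 -1.0000
    outer loop
      vertex 0.0 9.7 0.0
      vertex 27.6 9.7 0.0
      vertex 0.0 0.0 0.0
    endloop
  endfacet
  facet normal 0.0000 -1.0000 0.0000
    outer loop
      vertex 0.0 0.0 0.0
      vertex 27.6 0.0 0.0
      vertex 27.6 0.0 9.3
    endloop
  endfacet
  facet normal 0.0000 -1.0000 0.0000
    outer loop
      vertex 0.0 0.0 0.0
      vertex 27.6 0.0 9.3
      vertex 0.0 0.0 9.3
    endloop
  endfacet
  facet normal 0.0000 0.6921 0.7218
    outer loop
      vertex 0.0 0.0 9.3
      vertex 27.6 0.0 9.3
      vertex 27.6 9.7 0.0
    endloop
  endfacet
  facet normal 0.0000 0.6921 0.7218
    outer loop
      vertex 0.0 0.0 9.3
      vertex 27.6 9.7 0.0
      vertex 0.0 9.7 0.0
    endloop
  endfacet
  facet normal -1.0000 0.0000 0.0000
    outer loop
      vertex 0.0 0.0 9.3
      vertex 0.0 9.7 0.0
      vertex 0.0 0.0 0.0
    endloop
  endfacet
  facet normal 1.0000 0.0000 0.0000
    outer loop
      vertex 27.6 0.0 0.0
      vertex 27.6 9.7 0.0
      vertex 27.6 0.0 9.3
    endloop
  endfacet
endsolid part

The G0 Z moves step by Δz≈1.3 mm. The G1 loops shrink linearly with z, so the solid tapers from its base footprint up to z≈9.3. Closing with a flat bottom cap and the tapered top and triangulating gives 8 facets — a wedge (ramp): 27.6 × 9.7 mm base, rising to 9.3 mm along the y=0 edge and sloping linearly to z=0 at y=9.7.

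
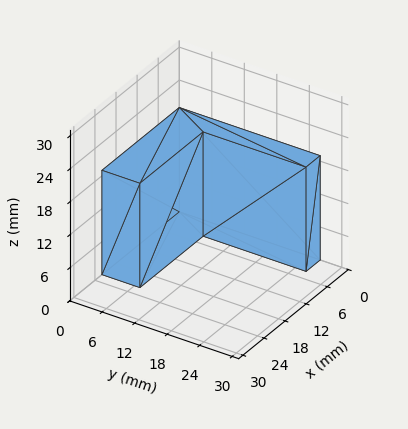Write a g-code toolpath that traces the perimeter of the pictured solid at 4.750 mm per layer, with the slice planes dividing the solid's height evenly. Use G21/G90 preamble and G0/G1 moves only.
Reading the render: the shape is an L-shaped prism: outer 22 × 26 mm, arm thicknesses ≈ 7 mm (horizontal) and 4 mm (vertical), extruded 19 mm in z (dimensions read to the nearest mm from the axis ticks). For the g-code, the solid's height is divided into equal slices at the stated Δz and each level perimeter traced with G1 moves after a G0 lift.

; perimeter-only toolpath
G21 ; units = mm
G90 ; absolute positioning
G28 ; home
; layer 1
G0 Z4.750
G0 X0.000 Y0.000
G1 X22.000 Y0.000
G1 X22.000 Y7.000
G1 X4.000 Y7.000
G1 X4.000 Y26.000
G1 X0.000 Y26.000
G1 X0.000 Y0.000
; layer 2
G0 Z9.500
G0 X0.000 Y0.000
G1 X22.000 Y0.000
G1 X22.000 Y7.000
G1 X4.000 Y7.000
G1 X4.000 Y26.000
G1 X0.000 Y26.000
G1 X0.000 Y0.000
; layer 3
G0 Z14.250
G0 X0.000 Y0.000
G1 X22.000 Y0.000
G1 X22.000 Y7.000
G1 X4.000 Y7.000
G1 X4.000 Y26.000
G1 X0.000 Y26.000
G1 X0.000 Y0.000
; layer 4
G0 Z19.000
G0 X0.000 Y0.000
G1 X22.000 Y0.000
G1 X22.000 Y7.000
G1 X4.000 Y7.000
G1 X4.000 Y26.000
G1 X0.000 Y26.000
G1 X0.000 Y0.000
M2 ; end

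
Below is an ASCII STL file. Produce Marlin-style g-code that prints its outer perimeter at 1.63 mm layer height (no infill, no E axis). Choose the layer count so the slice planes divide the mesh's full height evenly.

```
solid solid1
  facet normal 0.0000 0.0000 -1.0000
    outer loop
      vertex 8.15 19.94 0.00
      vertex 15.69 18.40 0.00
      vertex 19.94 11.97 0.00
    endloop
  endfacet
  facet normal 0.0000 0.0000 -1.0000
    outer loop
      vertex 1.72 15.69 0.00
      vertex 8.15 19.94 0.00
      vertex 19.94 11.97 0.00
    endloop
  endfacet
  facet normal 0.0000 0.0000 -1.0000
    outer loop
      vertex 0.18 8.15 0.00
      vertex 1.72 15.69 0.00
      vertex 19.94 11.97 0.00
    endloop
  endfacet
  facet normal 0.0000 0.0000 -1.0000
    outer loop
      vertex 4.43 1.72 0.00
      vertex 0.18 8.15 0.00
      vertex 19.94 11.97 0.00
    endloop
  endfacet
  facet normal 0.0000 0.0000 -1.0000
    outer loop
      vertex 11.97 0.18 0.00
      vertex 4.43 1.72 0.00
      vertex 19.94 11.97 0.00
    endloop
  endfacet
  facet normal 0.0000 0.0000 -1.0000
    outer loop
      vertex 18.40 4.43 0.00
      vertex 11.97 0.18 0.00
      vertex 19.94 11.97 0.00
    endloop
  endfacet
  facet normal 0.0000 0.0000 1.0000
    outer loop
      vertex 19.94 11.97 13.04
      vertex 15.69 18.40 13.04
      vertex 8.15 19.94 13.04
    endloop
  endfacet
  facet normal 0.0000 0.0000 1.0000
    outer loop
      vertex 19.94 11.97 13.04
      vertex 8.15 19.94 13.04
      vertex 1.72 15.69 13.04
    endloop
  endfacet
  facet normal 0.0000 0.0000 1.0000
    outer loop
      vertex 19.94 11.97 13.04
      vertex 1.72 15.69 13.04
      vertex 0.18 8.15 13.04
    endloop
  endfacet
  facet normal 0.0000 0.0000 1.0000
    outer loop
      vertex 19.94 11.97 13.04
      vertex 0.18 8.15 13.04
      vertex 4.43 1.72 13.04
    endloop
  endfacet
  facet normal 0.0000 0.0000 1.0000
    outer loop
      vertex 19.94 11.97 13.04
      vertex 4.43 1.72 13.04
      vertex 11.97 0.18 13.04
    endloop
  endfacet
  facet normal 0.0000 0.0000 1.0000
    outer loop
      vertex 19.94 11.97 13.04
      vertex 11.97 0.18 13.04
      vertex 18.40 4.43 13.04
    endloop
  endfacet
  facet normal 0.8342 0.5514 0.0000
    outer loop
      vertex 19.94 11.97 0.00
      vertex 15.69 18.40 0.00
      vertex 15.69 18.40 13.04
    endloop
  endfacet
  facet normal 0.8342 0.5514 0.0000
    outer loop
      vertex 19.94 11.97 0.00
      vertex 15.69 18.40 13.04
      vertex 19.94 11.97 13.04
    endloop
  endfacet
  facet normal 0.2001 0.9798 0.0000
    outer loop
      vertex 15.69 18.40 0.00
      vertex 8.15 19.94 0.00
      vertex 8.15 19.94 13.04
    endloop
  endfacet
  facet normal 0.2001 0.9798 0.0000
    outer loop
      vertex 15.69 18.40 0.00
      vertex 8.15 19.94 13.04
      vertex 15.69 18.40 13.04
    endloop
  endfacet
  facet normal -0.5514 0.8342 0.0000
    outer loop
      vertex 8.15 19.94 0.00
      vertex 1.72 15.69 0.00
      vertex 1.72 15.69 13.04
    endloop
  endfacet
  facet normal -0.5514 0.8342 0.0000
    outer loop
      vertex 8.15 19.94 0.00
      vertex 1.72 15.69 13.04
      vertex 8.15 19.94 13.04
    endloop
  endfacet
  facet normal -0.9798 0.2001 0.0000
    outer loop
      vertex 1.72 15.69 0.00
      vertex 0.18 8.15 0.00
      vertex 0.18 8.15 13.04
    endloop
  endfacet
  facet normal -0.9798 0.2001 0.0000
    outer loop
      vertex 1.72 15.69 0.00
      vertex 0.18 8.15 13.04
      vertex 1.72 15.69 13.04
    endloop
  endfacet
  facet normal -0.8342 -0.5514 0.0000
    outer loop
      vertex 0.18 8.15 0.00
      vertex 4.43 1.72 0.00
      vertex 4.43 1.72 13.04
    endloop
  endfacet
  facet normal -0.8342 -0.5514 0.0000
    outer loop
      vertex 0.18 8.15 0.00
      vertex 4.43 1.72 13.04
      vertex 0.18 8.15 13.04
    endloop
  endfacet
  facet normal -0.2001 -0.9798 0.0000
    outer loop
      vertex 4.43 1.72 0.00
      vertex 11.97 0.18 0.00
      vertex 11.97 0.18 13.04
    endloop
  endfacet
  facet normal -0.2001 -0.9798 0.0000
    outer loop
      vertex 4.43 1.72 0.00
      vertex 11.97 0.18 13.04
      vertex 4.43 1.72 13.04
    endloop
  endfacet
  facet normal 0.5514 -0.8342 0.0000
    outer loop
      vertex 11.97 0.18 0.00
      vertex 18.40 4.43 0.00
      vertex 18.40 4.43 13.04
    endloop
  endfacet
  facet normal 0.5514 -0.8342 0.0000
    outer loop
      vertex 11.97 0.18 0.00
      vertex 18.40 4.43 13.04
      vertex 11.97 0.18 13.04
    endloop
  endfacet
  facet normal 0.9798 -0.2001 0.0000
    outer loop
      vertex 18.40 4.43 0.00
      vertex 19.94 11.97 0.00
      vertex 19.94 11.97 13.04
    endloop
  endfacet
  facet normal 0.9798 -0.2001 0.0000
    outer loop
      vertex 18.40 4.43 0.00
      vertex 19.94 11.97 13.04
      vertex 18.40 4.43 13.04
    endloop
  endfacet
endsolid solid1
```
; perimeter-only toolpath
G21 ; units = mm
G90 ; absolute positioning
G28 ; home
; layer 1
G0 Z1.63
G0 X19.94 Y11.97
G1 X15.69 Y18.40
G1 X8.15 Y19.94
G1 X1.72 Y15.69
G1 X0.18 Y8.15
G1 X4.43 Y1.72
G1 X11.97 Y0.18
G1 X18.40 Y4.43
G1 X19.94 Y11.97
; layer 2
G0 Z3.26
G0 X19.94 Y11.97
G1 X15.69 Y18.40
G1 X8.15 Y19.94
G1 X1.72 Y15.69
G1 X0.18 Y8.15
G1 X4.43 Y1.72
G1 X11.97 Y0.18
G1 X18.40 Y4.43
G1 X19.94 Y11.97
; layer 3
G0 Z4.89
G0 X19.94 Y11.97
G1 X15.69 Y18.40
G1 X8.15 Y19.94
G1 X1.72 Y15.69
G1 X0.18 Y8.15
G1 X4.43 Y1.72
G1 X11.97 Y0.18
G1 X18.40 Y4.43
G1 X19.94 Y11.97
; layer 4
G0 Z6.52
G0 X19.94 Y11.97
G1 X15.69 Y18.40
G1 X8.15 Y19.94
G1 X1.72 Y15.69
G1 X0.18 Y8.15
G1 X4.43 Y1.72
G1 X11.97 Y0.18
G1 X18.40 Y4.43
G1 X19.94 Y11.97
; layer 5
G0 Z8.15
G0 X19.94 Y11.97
G1 X15.69 Y18.40
G1 X8.15 Y19.94
G1 X1.72 Y15.69
G1 X0.18 Y8.15
G1 X4.43 Y1.72
G1 X11.97 Y0.18
G1 X18.40 Y4.43
G1 X19.94 Y11.97
; layer 6
G0 Z9.78
G0 X19.94 Y11.97
G1 X15.69 Y18.40
G1 X8.15 Y19.94
G1 X1.72 Y15.69
G1 X0.18 Y8.15
G1 X4.43 Y1.72
G1 X11.97 Y0.18
G1 X18.40 Y4.43
G1 X19.94 Y11.97
; layer 7
G0 Z11.41
G0 X19.94 Y11.97
G1 X15.69 Y18.40
G1 X8.15 Y19.94
G1 X1.72 Y15.69
G1 X0.18 Y8.15
G1 X4.43 Y1.72
G1 X11.97 Y0.18
G1 X18.40 Y4.43
G1 X19.94 Y11.97
; layer 8
G0 Z13.04
G0 X19.94 Y11.97
G1 X15.69 Y18.40
G1 X8.15 Y19.94
G1 X1.72 Y15.69
G1 X0.18 Y8.15
G1 X4.43 Y1.72
G1 X11.97 Y0.18
G1 X18.40 Y4.43
G1 X19.94 Y11.97
M2 ; end

The solid is a regular 8-sided prism (a cylinder approximated with 8 flat sides), circumscribed radius ≈ 10.1 mm, height ≈ 13 mm. Slicing at Δz = 1.63 mm — 8 equal slices spanning the solid's height, so layer i sits at z = i·h/8 — gives 8 non-empty perimeters. Each is a 8-segment closed polygon; G0 lifts to the layer z and rapids to the start vertex, then G1 traces the edges.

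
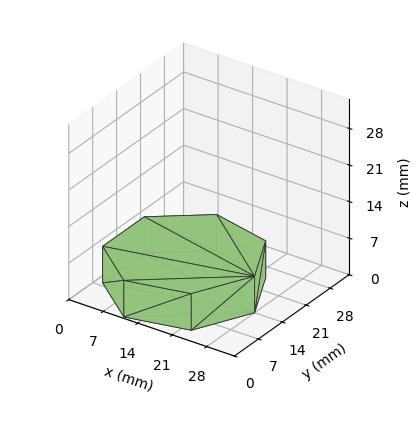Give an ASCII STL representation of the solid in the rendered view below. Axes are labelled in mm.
Reading the render: the shape is a regular 7-sided prism (a cylinder approximated with 7 flat sides), circumscribed radius ≈ 14 mm, height ≈ 7 mm (dimensions read to the nearest mm from the axis ticks). For the STL, each face is triangulated and given an outward normal.

solid part
  facet normal 0.0000 0.0000 -1.0000
    outer loop
      vertex 10.9 27.6 0.0
      vertex 22.7 24.9 0.0
      vertex 28.0 14.0 0.0
    endloop
  endfacet
  facet normal 0.0000 0.0000 -1.0000
    outer loop
      vertex 1.4 20.1 0.0
      vertex 10.9 27.6 0.0
      vertex 28.0 14.0 0.0
    endloop
  endfacet
  facet normal 0.0000 0.0000 -1.0000
    outer loop
      vertex 1.4 7.9 0.0
      vertex 1.4 20.1 0.0
      vertex 28.0 14.0 0.0
    endloop
  endfacet
  facet normal 0.0000 0.0000 -1.0000
    outer loop
      vertex 10.9 0.4 0.0
      vertex 1.4 7.9 0.0
      vertex 28.0 14.0 0.0
    endloop
  endfacet
  facet normal 0.0000 0.0000 -1.0000
    outer loop
      vertex 22.7 3.1 0.0
      vertex 10.9 0.4 0.0
      vertex 28.0 14.0 0.0
    endloop
  endfacet
  facet normal 0.0000 0.0000 1.0000
    outer loop
      vertex 28.0 14.0 7.0
      vertex 22.7 24.9 7.0
      vertex 10.9 27.6 7.0
    endloop
  endfacet
  facet normal 0.0000 0.0000 1.0000
    outer loop
      vertex 28.0 14.0 7.0
      vertex 10.9 27.6 7.0
      vertex 1.4 20.1 7.0
    endloop
  endfacet
  facet normal 0.0000 0.0000 1.0000
    outer loop
      vertex 28.0 14.0 7.0
      vertex 1.4 20.1 7.0
      vertex 1.4 7.9 7.0
    endloop
  endfacet
  facet normal 0.0000 0.0000 1.0000
    outer loop
      vertex 28.0 14.0 7.0
      vertex 1.4 7.9 7.0
      vertex 10.9 0.4 7.0
    endloop
  endfacet
  facet normal 0.0000 0.0000 1.0000
    outer loop
      vertex 28.0 14.0 7.0
      vertex 10.9 0.4 7.0
      vertex 22.7 3.1 7.0
    endloop
  endfacet
  facet normal 0.8993 0.4373 0.0000
    outer loop
      vertex 28.0 14.0 0.0
      vertex 22.7 24.9 0.0
      vertex 22.7 24.9 7.0
    endloop
  endfacet
  facet normal 0.8993 0.4373 0.0000
    outer loop
      vertex 28.0 14.0 0.0
      vertex 22.7 24.9 7.0
      vertex 28.0 14.0 7.0
    endloop
  endfacet
  facet normal 0.2230 0.9748 0.0000
    outer loop
      vertex 22.7 24.9 0.0
      vertex 10.9 27.6 0.0
      vertex 10.9 27.6 7.0
    endloop
  endfacet
  facet normal 0.2230 0.9748 0.0000
    outer loop
      vertex 22.7 24.9 0.0
      vertex 10.9 27.6 7.0
      vertex 22.7 24.9 7.0
    endloop
  endfacet
  facet normal -0.6196 0.7849 0.0000
    outer loop
      vertex 10.9 27.6 0.0
      vertex 1.4 20.1 0.0
      vertex 1.4 20.1 7.0
    endloop
  endfacet
  facet normal -0.6196 0.7849 0.0000
    outer loop
      vertex 10.9 27.6 0.0
      vertex 1.4 20.1 7.0
      vertex 10.9 27.6 7.0
    endloop
  endfacet
  facet normal -1.0000 0.0000 0.0000
    outer loop
      vertex 1.4 20.1 0.0
      vertex 1.4 7.9 0.0
      vertex 1.4 7.9 7.0
    endloop
  endfacet
  facet normal -1.0000 0.0000 0.0000
    outer loop
      vertex 1.4 20.1 0.0
      vertex 1.4 7.9 7.0
      vertex 1.4 20.1 7.0
    endloop
  endfacet
  facet normal -0.6196 -0.7849 0.0000
    outer loop
      vertex 1.4 7.9 0.0
      vertex 10.9 0.4 0.0
      vertex 10.9 0.4 7.0
    endloop
  endfacet
  facet normal -0.6196 -0.7849 0.0000
    outer loop
      vertex 1.4 7.9 0.0
      vertex 10.9 0.4 7.0
      vertex 1.4 7.9 7.0
    endloop
  endfacet
  facet normal 0.2230 -0.9748 0.0000
    outer loop
      vertex 10.9 0.4 0.0
      vertex 22.7 3.1 0.0
      vertex 22.7 3.1 7.0
    endloop
  endfacet
  facet normal 0.2230 -0.9748 0.0000
    outer loop
      vertex 10.9 0.4 0.0
      vertex 22.7 3.1 7.0
      vertex 10.9 0.4 7.0
    endloop
  endfacet
  facet normal 0.8993 -0.4373 0.0000
    outer loop
      vertex 22.7 3.1 0.0
      vertex 28.0 14.0 0.0
      vertex 28.0 14.0 7.0
    endloop
  endfacet
  facet normal 0.8993 -0.4373 0.0000
    outer loop
      vertex 22.7 3.1 0.0
      vertex 28.0 14.0 7.0
      vertex 22.7 3.1 7.0
    endloop
  endfacet
endsolid part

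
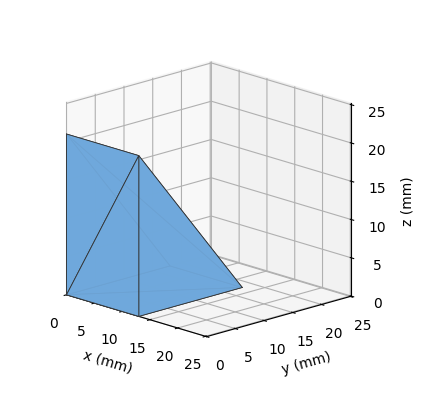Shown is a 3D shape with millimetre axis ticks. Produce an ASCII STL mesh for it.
Reading the render: the shape is a wedge (ramp): 13 × 18 mm base, rising to 21 mm along the y=0 edge and sloping linearly to z=0 at y=18 (dimensions read to the nearest mm from the axis ticks). For the STL, each face is triangulated and given an outward normal.

solid part
  facet normal 0.0000 0.0000 -1.0000
    outer loop
      vertex 13.000 18.000 0.000
      vertex 13.000 0.000 0.000
      vertex 0.000 0.000 0.000
    endloop
  endfacet
  facet normal 0.0000 0.0000 -1.0000
    outer loop
      vertex 0.000 18.000 0.000
      vertex 13.000 18.000 0.000
      vertex 0.000 0.000 0.000
    endloop
  endfacet
  facet normal 0.0000 -1.0000 0.0000
    outer loop
      vertex 0.000 0.000 0.000
      vertex 13.000 0.000 0.000
      vertex 13.000 0.000 21.000
    endloop
  endfacet
  facet normal 0.0000 -1.0000 0.0000
    outer loop
      vertex 0.000 0.000 0.000
      vertex 13.000 0.000 21.000
      vertex 0.000 0.000 21.000
    endloop
  endfacet
  facet normal 0.0000 0.7593 0.6508
    outer loop
      vertex 0.000 0.000 21.000
      vertex 13.000 0.000 21.000
      vertex 13.000 18.000 0.000
    endloop
  endfacet
  facet normal 0.0000 0.7593 0.6508
    outer loop
      vertex 0.000 0.000 21.000
      vertex 13.000 18.000 0.000
      vertex 0.000 18.000 0.000
    endloop
  endfacet
  facet normal -1.0000 0.0000 0.0000
    outer loop
      vertex 0.000 0.000 21.000
      vertex 0.000 18.000 0.000
      vertex 0.000 0.000 0.000
    endloop
  endfacet
  facet normal 1.0000 0.0000 0.0000
    outer loop
      vertex 13.000 0.000 0.000
      vertex 13.000 18.000 0.000
      vertex 13.000 0.000 21.000
    endloop
  endfacet
endsolid part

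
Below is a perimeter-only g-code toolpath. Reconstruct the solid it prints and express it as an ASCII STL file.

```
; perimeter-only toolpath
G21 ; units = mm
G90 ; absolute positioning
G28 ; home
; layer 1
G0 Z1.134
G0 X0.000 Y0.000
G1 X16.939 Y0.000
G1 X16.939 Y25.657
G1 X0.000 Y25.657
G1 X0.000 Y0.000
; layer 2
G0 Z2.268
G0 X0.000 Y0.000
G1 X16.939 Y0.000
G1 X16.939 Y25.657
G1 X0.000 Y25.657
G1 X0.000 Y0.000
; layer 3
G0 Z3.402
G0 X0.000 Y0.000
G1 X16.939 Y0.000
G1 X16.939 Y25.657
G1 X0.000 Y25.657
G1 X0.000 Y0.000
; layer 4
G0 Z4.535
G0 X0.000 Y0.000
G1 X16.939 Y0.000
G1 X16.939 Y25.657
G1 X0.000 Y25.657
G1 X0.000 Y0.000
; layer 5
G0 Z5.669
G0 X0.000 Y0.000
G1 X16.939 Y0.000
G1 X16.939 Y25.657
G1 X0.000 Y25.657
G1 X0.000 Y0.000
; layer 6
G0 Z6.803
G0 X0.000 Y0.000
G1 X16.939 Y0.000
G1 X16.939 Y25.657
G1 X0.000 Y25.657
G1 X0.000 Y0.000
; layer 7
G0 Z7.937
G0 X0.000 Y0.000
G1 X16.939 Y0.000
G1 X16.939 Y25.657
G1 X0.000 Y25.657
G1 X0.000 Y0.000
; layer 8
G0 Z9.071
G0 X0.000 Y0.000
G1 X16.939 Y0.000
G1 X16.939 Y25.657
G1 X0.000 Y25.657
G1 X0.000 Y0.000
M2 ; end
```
solid part
  facet normal 0.0000 0.0000 -1.0000
    outer loop
      vertex 16.939 25.657 0.000
      vertex 16.939 0.000 0.000
      vertex 0.000 0.000 0.000
    endloop
  endfacet
  facet normal 0.0000 0.0000 -1.0000
    outer loop
      vertex 0.000 25.657 0.000
      vertex 16.939 25.657 0.000
      vertex 0.000 0.000 0.000
    endloop
  endfacet
  facet normal 0.0000 0.0000 1.0000
    outer loop
      vertex 0.000 0.000 9.071
      vertex 16.939 0.000 9.071
      vertex 16.939 25.657 9.071
    endloop
  endfacet
  facet normal 0.0000 0.0000 1.0000
    outer loop
      vertex 0.000 0.000 9.071
      vertex 16.939 25.657 9.071
      vertex 0.000 25.657 9.071
    endloop
  endfacet
  facet normal 0.0000 -1.0000 0.0000
    outer loop
      vertex 0.000 0.000 0.000
      vertex 16.939 0.000 0.000
      vertex 16.939 0.000 9.071
    endloop
  endfacet
  facet normal 0.0000 -1.0000 0.0000
    outer loop
      vertex 0.000 0.000 0.000
      vertex 16.939 0.000 9.071
      vertex 0.000 0.000 9.071
    endloop
  endfacet
  facet normal 0.0000 1.0000 0.0000
    outer loop
      vertex 16.939 25.657 9.071
      vertex 16.939 25.657 0.000
      vertex 0.000 25.657 0.000
    endloop
  endfacet
  facet normal 0.0000 1.0000 0.0000
    outer loop
      vertex 0.000 25.657 9.071
      vertex 16.939 25.657 9.071
      vertex 0.000 25.657 0.000
    endloop
  endfacet
  facet normal -1.0000 0.0000 0.0000
    outer loop
      vertex 0.000 25.657 9.071
      vertex 0.000 25.657 0.000
      vertex 0.000 0.000 0.000
    endloop
  endfacet
  facet normal -1.0000 0.0000 0.0000
    outer loop
      vertex 0.000 0.000 9.071
      vertex 0.000 25.657 9.071
      vertex 0.000 0.000 0.000
    endloop
  endfacet
  facet normal 1.0000 0.0000 0.0000
    outer loop
      vertex 16.939 0.000 0.000
      vertex 16.939 25.657 0.000
      vertex 16.939 25.657 9.071
    endloop
  endfacet
  facet normal 1.0000 0.0000 0.0000
    outer loop
      vertex 16.939 0.000 0.000
      vertex 16.939 25.657 9.071
      vertex 16.939 0.000 9.071
    endloop
  endfacet
endsolid part

The G0 Z moves step by Δz≈1.134 mm. Every layer's G1 loop is the same polygon, so the solid is a straight extrusion of it from z=0 to z≈9.07. Closing with flat bottom and top caps and triangulating gives 12 facets — a rectangular box, roughly 16.9 × 25.7 mm footprint and 9.07 mm tall.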